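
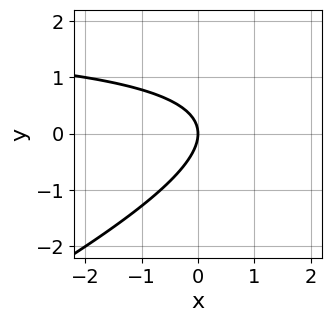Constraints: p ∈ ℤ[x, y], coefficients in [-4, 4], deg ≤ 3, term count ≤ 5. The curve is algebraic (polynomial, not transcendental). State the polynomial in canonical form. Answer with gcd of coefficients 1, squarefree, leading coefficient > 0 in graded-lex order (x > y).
x*y - 2*y^2 - 2*x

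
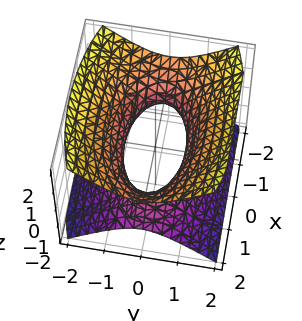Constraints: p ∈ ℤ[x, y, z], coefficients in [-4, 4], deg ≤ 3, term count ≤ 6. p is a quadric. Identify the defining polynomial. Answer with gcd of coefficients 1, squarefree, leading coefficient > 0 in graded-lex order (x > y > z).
x^2 + 3*y^2 - 3*z^2 - 2

First, degree: an hourglass — one-sheet hyperboloid; a quadric, so deg p = 2.
Next, symmetries: mirror symmetry x ↦ −x ⇒ only even powers of x; mirror symmetry z ↦ −z ⇒ only even powers of z; the y ↦ −y reflection is a symmetry, so y appears only in even powers.
Then, against the integer gridlines: it misses every integer gridline on the z-axis.
Finally, fitting integer coefficients to these (and the overall shape) gives p.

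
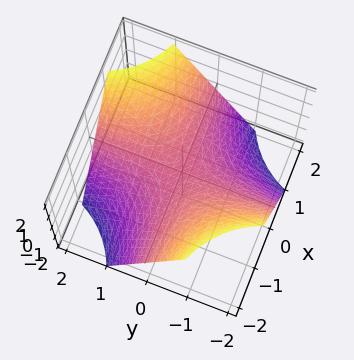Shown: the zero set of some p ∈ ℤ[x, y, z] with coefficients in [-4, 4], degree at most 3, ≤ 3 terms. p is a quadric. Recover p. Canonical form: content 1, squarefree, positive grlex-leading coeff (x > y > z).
x*y - z

First, degree: a hyperbolic paraboloid; a quadric, so deg p = 2.
Next, from the visible intercepts: it crosses the z-axis at the gridline z = 0; every point of the x-axis in the box is on the surface; every point of the y-axis in the box is on the surface.
Finally, the integer polynomial consistent with all of this is the stated p.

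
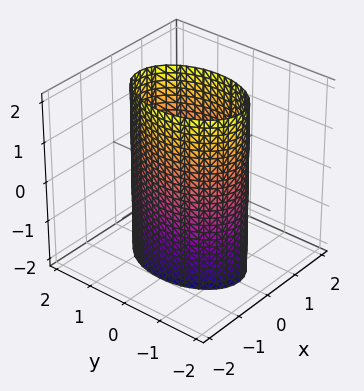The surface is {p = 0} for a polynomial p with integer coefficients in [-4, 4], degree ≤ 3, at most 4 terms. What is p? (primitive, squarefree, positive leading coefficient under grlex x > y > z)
1. deg p = 2. A cylinder; a quadric.
2. Symmetries: it's symmetric under x → −x, forcing even powers of x; the z ↦ −z reflection is a symmetry, so z appears only in even powers; mirror symmetry y ↦ −y ⇒ only even powers of y.
3. From the axis intercepts and sections: it misses every integer gridline on the z-axis; among the integer gridlines, it crosses the x-axis at x ∈ {-1, 1}.
4. Assembling these constraints gives the stated polynomial.

2*x^2 + y^2 - 2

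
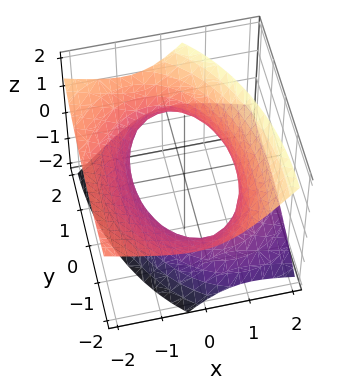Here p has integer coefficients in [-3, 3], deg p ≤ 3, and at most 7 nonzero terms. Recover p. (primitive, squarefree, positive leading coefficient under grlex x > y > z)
2*x^2 + 3*x*z + y^2 + 2*y*z - 3*z^2 - 3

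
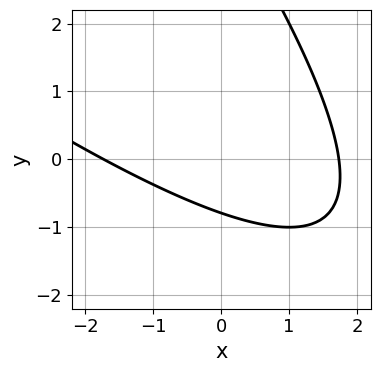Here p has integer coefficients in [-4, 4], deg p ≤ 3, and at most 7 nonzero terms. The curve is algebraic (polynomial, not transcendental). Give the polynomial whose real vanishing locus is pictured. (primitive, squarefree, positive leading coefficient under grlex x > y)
(a) deg p = 2.
(b) Matching integer coefficients to the picture gives p.

x^2 + 2*x*y + y^2 - 3*y - 3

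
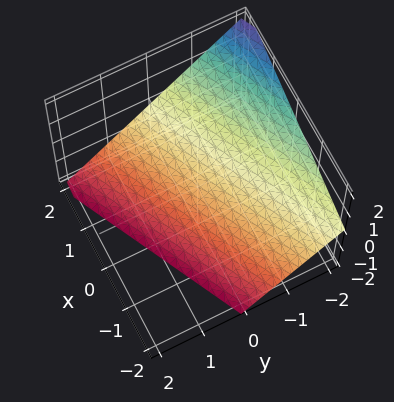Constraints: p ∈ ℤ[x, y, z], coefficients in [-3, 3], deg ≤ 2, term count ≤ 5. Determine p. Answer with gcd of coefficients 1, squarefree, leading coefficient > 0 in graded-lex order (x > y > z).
First, degree: the surface is flat (a plane), so deg p = 1.
Then, observable constraints: one y-axis crossing is at y = -1; one z-axis crossing is at z = -1; it crosses the x-axis at the gridline x = 2.
Finally, these observations pin down the coefficients.

x - 2*y - 2*z - 2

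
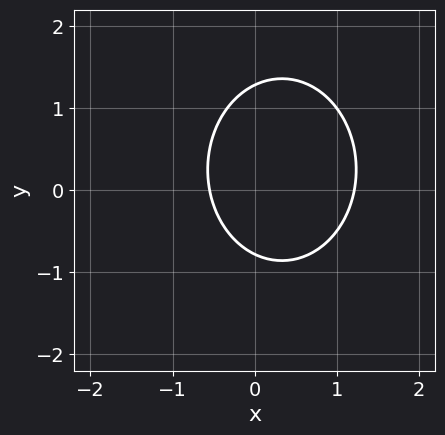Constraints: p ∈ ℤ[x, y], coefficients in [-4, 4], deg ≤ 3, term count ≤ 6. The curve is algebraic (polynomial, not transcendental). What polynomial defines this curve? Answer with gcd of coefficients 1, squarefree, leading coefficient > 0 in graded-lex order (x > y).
3*x^2 + 2*y^2 - 2*x - y - 2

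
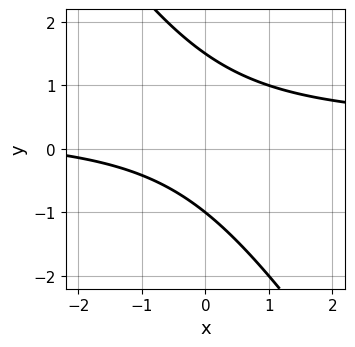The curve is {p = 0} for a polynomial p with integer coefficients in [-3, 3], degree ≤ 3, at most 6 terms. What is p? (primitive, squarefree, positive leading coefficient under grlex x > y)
3*x*y + 2*y^2 - x - y - 3

(a) The degree is 2 — a generic line meets the curve in up to 2 points.
(b) Reading off the gridlines: it meets the y-axis at y = -1 (among the integer gridlines); the curve avoids every integer x-axis point in the box.
(c) Putting this together gives p.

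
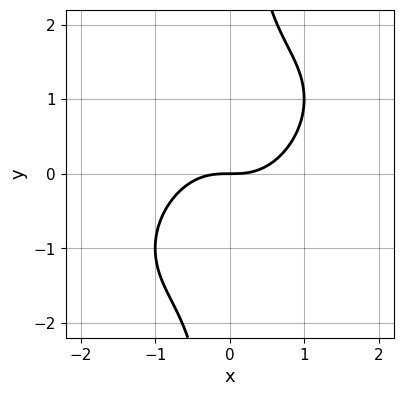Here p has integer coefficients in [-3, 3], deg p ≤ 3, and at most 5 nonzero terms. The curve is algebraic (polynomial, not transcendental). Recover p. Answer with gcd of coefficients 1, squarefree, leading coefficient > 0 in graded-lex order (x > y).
x^3 - x^2*y + x*y^2 - y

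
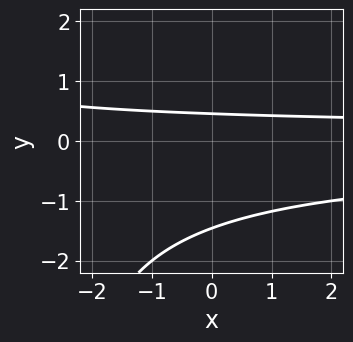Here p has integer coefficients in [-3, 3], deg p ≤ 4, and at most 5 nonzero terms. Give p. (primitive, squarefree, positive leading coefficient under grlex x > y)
1. The degree is 3 — a generic line meets the curve in up to 3 points.
2. From the axis intercepts and sections: no x-intercept at any integer in the box.
3. Assembling these constraints gives the stated polynomial.

x*y^2 + 3*y^2 + 3*y - 2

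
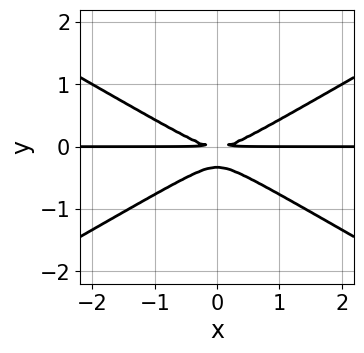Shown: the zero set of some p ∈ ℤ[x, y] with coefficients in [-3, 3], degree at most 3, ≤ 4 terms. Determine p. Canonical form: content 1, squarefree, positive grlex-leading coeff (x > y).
First, deg p = 3. A generic line meets the curve in up to 3 points.
Then, symmetries: mirror symmetry x ↦ −x ⇒ only even powers of x.
Then, observable constraints: every point of the x-axis in the box is on the curve.
Finally, these observations pin down the coefficients.

x^2*y - 3*y^3 - y^2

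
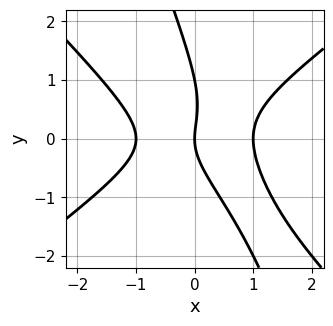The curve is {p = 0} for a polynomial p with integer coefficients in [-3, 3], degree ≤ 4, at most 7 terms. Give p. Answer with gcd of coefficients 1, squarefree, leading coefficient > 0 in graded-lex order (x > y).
1. Degree: a generic line meets the curve in up to 3 points, so deg p = 3.
2. Checking where it meets the axes: among the integer gridlines, it crosses the x-axis at x ∈ {-1, 0, 1}; the y-axis gridline crossings are at y ∈ {0, 1}.
3. Together with the visible shape, these determine p as stated.

2*x^3 - 3*x*y^2 - y^3 + y^2 - 2*x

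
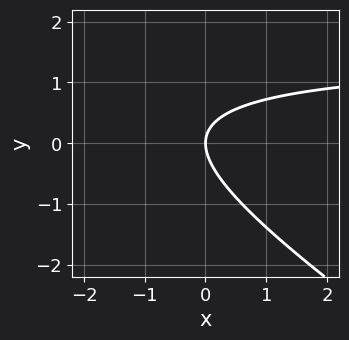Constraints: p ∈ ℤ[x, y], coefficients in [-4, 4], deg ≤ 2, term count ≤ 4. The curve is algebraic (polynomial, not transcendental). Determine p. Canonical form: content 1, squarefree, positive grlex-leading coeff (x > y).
2*x*y + 3*y^2 - 3*x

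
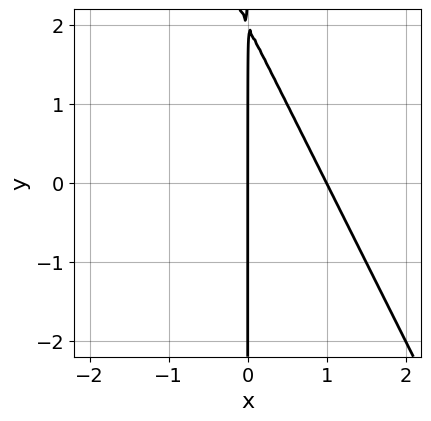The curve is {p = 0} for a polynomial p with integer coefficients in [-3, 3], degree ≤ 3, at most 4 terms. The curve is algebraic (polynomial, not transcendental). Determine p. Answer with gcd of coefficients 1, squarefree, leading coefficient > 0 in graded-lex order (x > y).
2*x^2 + x*y - 2*x

First, degree: no degree-1 curve has this shape, so deg p = 2.
Next, reading off the gridlines: the x-axis gridline crossings are at x ∈ {0, 1}; the visible y-axis segment lies entirely on the curve.
Finally, solving for integer coefficients yields p as stated.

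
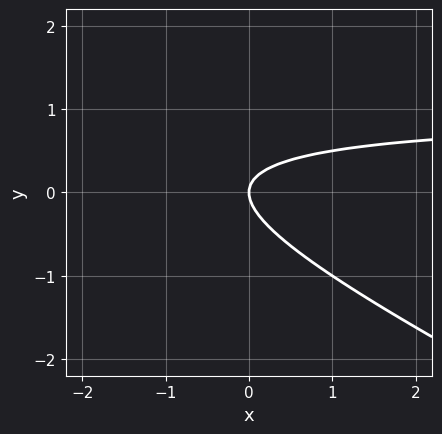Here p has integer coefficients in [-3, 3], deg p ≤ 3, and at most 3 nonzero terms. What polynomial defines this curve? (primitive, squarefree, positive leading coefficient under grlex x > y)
x*y + 2*y^2 - x

1. deg p = 2. No degree-1 curve has this shape.
2. Observable constraints: it crosses the x-axis at the gridline x = 0; one y-axis crossing is at y = 0.
3. Assembling these constraints gives the stated polynomial.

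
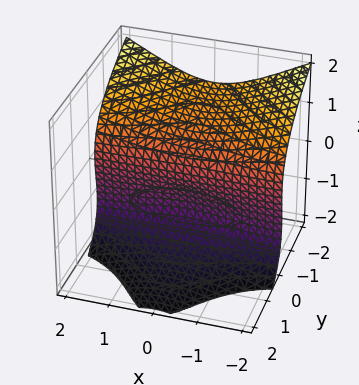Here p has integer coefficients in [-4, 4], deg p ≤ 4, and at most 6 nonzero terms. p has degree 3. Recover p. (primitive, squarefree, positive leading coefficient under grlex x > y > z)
1. Degree: no degree-2 surface has this shape, so deg p = 3.
2. From the axis intercepts and sections: it meets the z-axis at z = 0 (among the integer gridlines); it meets the y-axis at y = 0 (among the integer gridlines); every point of the x-axis in the box is on the surface.
3. Matching integer coefficients to the picture gives p.

2*x^2*y + 2*z^3 + 3*z^2 + 3*y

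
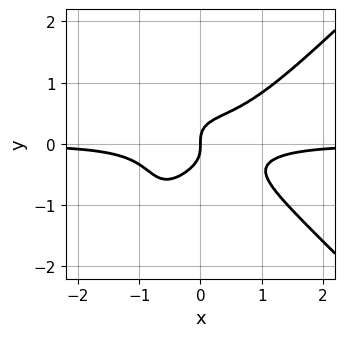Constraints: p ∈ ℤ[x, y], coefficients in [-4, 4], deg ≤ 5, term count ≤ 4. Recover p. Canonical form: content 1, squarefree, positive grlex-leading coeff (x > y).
3*x^3*y - 3*x*y^3 - 3*y^3 + x

1. deg p = 4.
2. Observable constraints: it crosses the x-axis at the gridline x = 0; one y-axis crossing is at y = 0.
3. Together with the visible shape, these determine p as stated.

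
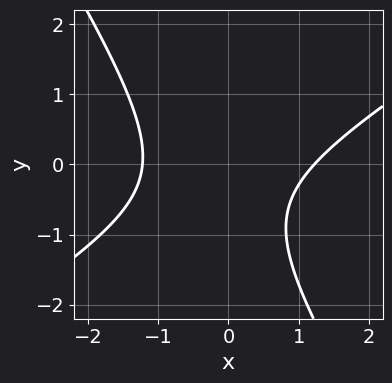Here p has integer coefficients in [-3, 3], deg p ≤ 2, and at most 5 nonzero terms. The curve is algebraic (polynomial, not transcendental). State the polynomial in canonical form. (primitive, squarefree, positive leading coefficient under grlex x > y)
2*x^2 - 2*x*y - 2*y^2 - 2*y - 3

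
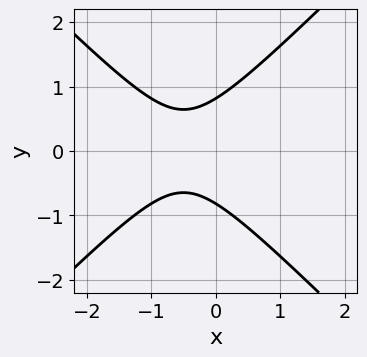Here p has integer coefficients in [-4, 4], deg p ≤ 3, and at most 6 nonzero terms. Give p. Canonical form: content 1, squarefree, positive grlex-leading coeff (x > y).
3*x^2 - 3*y^2 + 3*x + 2

(a) deg p = 2. The shape is more complex than any degree-1 curve.
(b) Symmetries: mirror symmetry y ↦ −y ⇒ only even powers of y.
(c) Checking where it meets the axes: no x-intercept at any integer in the box.
(d) These observations pin down the coefficients.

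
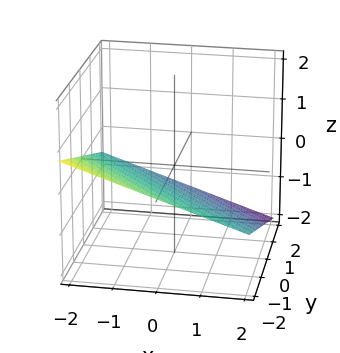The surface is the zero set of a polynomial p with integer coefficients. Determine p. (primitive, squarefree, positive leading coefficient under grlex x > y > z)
1. deg p = 1. Every cross-section is a straight line — this is a plane.
2. Checking where it meets the axes: it crosses the y-axis at the gridline y = -2; it crosses the x-axis at the gridline x = -2.
3. Fitting integer coefficients to these (and the overall shape) gives p.

x + y + 3*z + 2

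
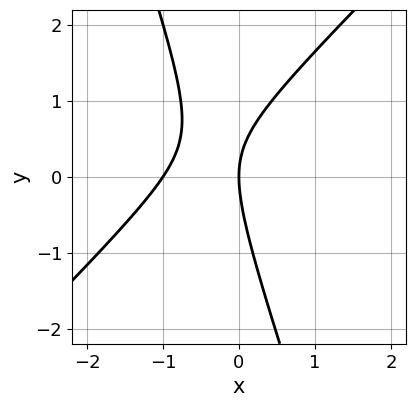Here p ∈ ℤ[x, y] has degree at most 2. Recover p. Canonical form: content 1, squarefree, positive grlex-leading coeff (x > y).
3*x^2 - 2*x*y - y^2 + 3*x

(a) The degree is 2 — a generic line meets the curve in up to 2 points.
(b) Observable constraints: the x-axis gridline crossings are at x ∈ {-1, 0}; one y-axis crossing is at y = 0.
(c) Matching integer coefficients to the picture gives p.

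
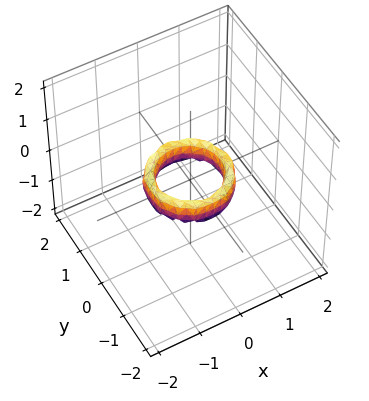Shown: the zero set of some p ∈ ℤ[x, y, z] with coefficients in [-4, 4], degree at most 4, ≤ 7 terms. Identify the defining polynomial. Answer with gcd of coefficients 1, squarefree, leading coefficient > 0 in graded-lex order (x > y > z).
2*x^4 + 4*x^2*y^2 + 2*y^4 - 3*x^2 - 3*y^2 + z^2 + 1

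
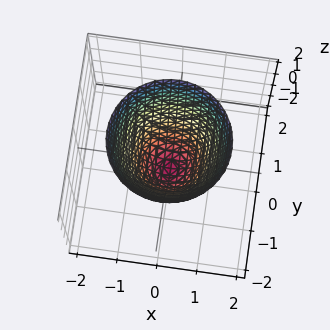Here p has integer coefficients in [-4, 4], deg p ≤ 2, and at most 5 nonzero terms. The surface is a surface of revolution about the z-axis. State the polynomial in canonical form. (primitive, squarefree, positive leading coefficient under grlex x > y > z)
3*x^2 + 3*y^2 - 2*z - 2

First, degree: a generic line meets the surface in up to 2 points, so deg p = 2.
Next, by symmetry, the surface is invariant under rotation about z: p = q(x² + y², z).
Next, from the axis intercepts and sections: a circular section at z = 1 has radius between 1 and 2; it crosses the z-axis at the gridline z = -1.
Finally, solving for integer coefficients yields p as stated.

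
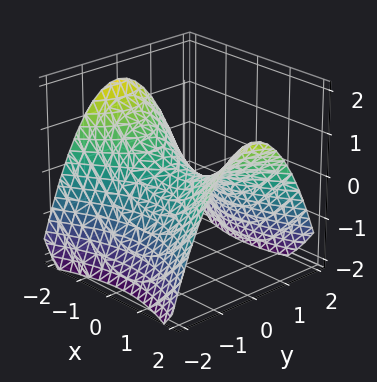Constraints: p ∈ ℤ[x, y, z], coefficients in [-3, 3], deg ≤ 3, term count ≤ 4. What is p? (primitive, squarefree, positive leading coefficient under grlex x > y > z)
x^2 - 2*y^2 - 3*z

(a) deg p = 2. A saddle surface; a quadric.
(b) Symmetries: it's symmetric under y → −y, forcing even powers of y; the x ↦ −x reflection is a symmetry, so x appears only in even powers.
(c) Reading off the gridlines: it crosses the z-axis at the gridline z = 0; it crosses the y-axis at the gridline y = 0; it meets the x-axis at x = 0 (among the integer gridlines).
(d) The integer polynomial consistent with all of this is the stated p.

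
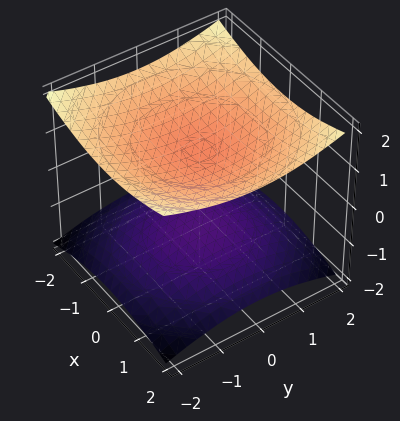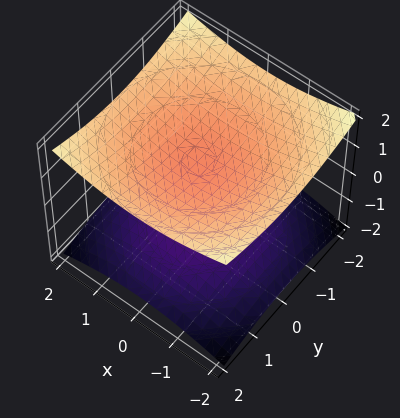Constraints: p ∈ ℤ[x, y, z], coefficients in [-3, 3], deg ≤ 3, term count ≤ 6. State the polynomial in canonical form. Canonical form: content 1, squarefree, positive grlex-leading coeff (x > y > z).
1. The picture has 2 separate pieces. Treating them together as one polynomial.
2. deg p = 2. Two sheets facing apart; a quadric.
3. Symmetries: every cross-section ⟂ z is a circle, so x, y appear only via x² + y²; mirror symmetry z ↦ −z ⇒ only even powers of z.
4. Checking where it meets the axes: it misses every integer gridline on the x-axis; it misses every integer gridline on the y-axis; the z-axis gridline crossings are at z ∈ {-1, 1}.
5. Fitting integer coefficients to these (and the overall shape) gives p.

x^2 + y^2 - 3*z^2 + 3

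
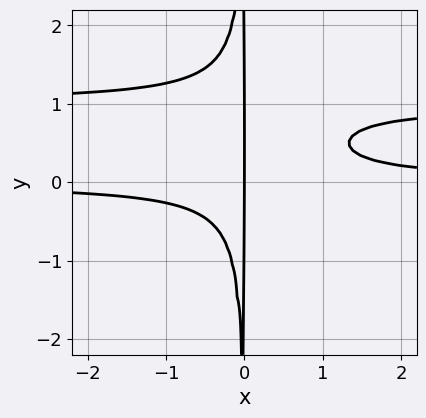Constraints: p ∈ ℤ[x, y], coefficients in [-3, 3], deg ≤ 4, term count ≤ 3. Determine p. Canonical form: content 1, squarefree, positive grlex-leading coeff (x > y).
(a) deg p = 4. A generic line meets the curve in up to 4 points.
(b) From the axis intercepts and sections: it crosses the x-axis at the gridline x = 0; every point of the y-axis in the box is on the curve.
(c) Together with the visible shape, these determine p as stated.

3*x^2*y^2 - 3*x^2*y + x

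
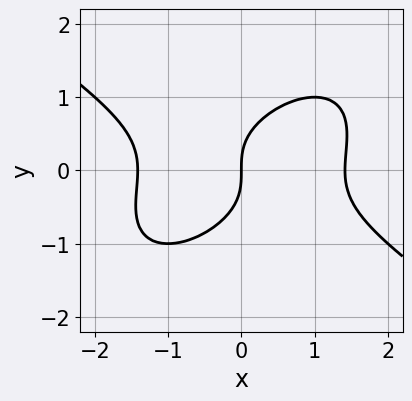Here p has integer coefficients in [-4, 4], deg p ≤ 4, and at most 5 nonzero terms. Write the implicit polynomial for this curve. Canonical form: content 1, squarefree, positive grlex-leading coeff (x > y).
1. Degree: no degree-2 curve has this shape, so deg p = 3.
2. From the axis intercepts and sections: it meets the y-axis at y = 0 (among the integer gridlines); it crosses the x-axis at the gridline x = 0.
3. These observations pin down the coefficients.

x^3 - x*y^2 + 2*y^3 - 2*x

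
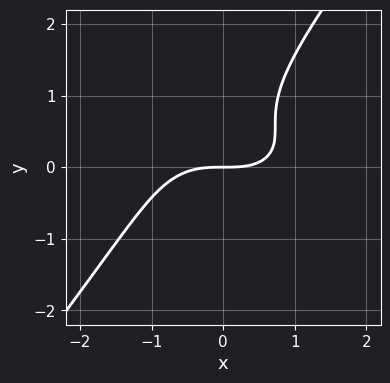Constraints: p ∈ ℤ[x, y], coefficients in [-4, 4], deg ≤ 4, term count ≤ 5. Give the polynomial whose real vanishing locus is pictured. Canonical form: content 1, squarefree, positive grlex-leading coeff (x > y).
Degree: no degree-2 curve has this shape, so deg p = 3.
Against the integer gridlines: it crosses the x-axis at the gridline x = 0; one y-axis crossing is at y = 0.
Solving for integer coefficients yields p as stated.

x^3 + 2*x*y^2 - 2*y^3 + 2*y^2 - 2*y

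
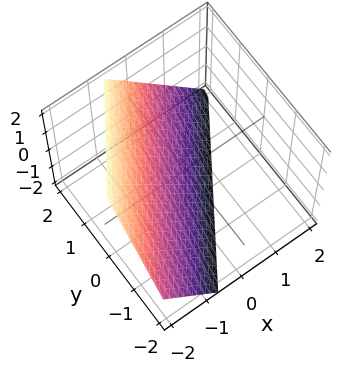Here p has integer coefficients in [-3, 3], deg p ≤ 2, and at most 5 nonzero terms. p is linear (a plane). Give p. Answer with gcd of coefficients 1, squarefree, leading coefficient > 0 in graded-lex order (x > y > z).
First, deg p = 1. Every cross-section is a straight line — this is a plane.
Then, against the integer gridlines: one y-axis crossing is at y = 1; one z-axis crossing is at z = -1.
Finally, together with the visible shape, these determine p as stated.

3*x - 2*y + 2*z + 2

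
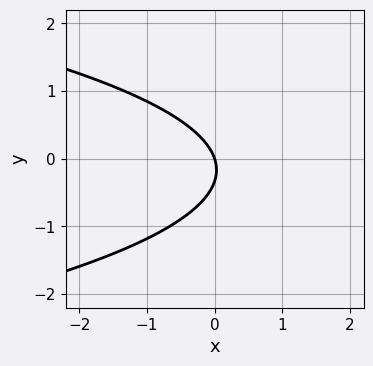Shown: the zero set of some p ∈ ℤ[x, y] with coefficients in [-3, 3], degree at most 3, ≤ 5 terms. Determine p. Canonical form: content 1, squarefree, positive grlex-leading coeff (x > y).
3*y^2 + 3*x + y

1. The degree is 2 — no degree-1 curve has this shape.
2. Reading off the gridlines: it crosses the y-axis at the gridline y = 0; it meets the x-axis at x = 0 (among the integer gridlines).
3. Putting this together gives p.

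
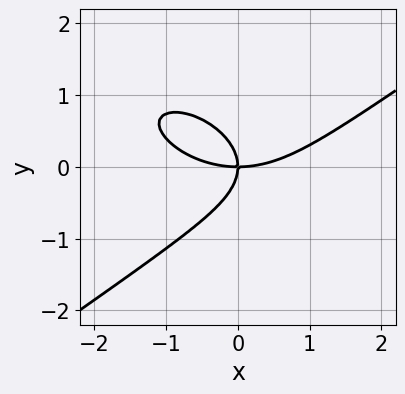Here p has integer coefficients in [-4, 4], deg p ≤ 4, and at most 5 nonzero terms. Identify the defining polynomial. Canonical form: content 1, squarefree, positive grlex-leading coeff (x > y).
Degree: no degree-2 curve has this shape, so deg p = 3.
Checking where it meets the axes: one y-axis crossing is at y = 0; it meets the x-axis at x = 0 (among the integer gridlines).
Together with the visible shape, these determine p as stated.

x^3 - 3*y^3 - 3*x*y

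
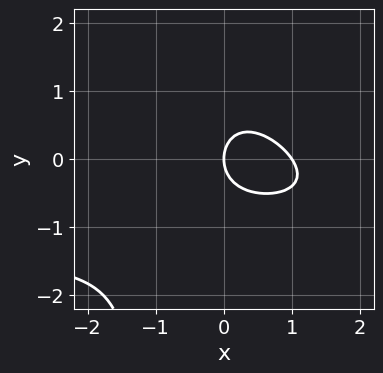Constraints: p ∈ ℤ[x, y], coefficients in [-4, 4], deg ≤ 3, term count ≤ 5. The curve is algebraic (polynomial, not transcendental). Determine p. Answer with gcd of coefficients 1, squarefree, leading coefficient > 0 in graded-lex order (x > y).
The degree is 3 — no degree-2 curve has this shape.
From the axis intercepts and sections: among the integer gridlines, it crosses the x-axis at x ∈ {0, 1}; it crosses the y-axis at the gridline y = 0.
Together with the visible shape, these determine p as stated.

2*x^2*y + 2*x*y^2 + 3*x^2 + 3*y^2 - 3*x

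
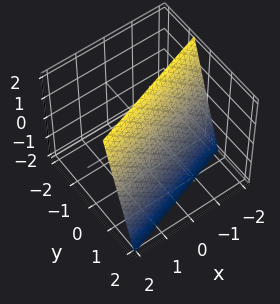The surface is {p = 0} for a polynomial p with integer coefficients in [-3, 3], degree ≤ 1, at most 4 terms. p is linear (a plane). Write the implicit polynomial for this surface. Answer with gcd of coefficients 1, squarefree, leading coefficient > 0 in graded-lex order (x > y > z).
x - 3*y - z + 2

1. The degree is 1 — the surface is flat (a plane).
2. Against the integer gridlines: it crosses the x-axis at the gridline x = -2; it crosses the z-axis at the gridline z = 2.
3. Together with the visible shape, these determine p as stated.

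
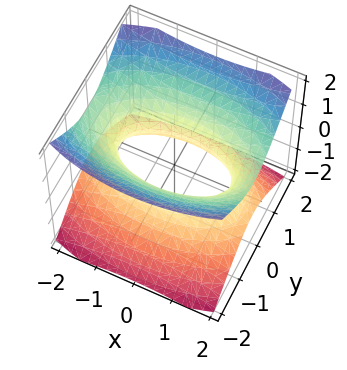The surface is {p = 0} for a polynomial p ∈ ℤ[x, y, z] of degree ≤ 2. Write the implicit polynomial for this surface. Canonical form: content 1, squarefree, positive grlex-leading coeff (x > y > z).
Degree: one connected sheet with a waist; a quadric, so deg p = 2.
Symmetries: it's symmetric under x → −x, forcing even powers of x; mirror symmetry y ↦ −y ⇒ only even powers of y; mirror symmetry z ↦ −z ⇒ only even powers of z.
Against the integer gridlines: no z-intercept at any integer in the box.
Fitting integer coefficients to these (and the overall shape) gives p.

x^2 + 3*y^2 - 3*z^2 - 2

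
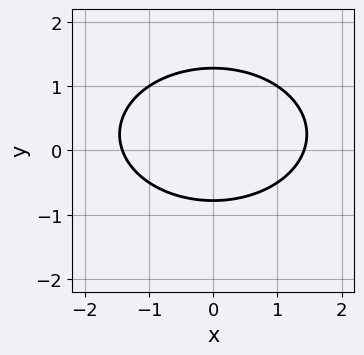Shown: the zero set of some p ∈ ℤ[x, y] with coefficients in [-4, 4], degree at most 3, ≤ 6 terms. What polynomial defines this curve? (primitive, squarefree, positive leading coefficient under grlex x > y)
x^2 + 2*y^2 - y - 2

The degree is 2 — the shape is more complex than any degree-1 curve.
Symmetries: the x ↦ −x reflection is a symmetry, so x appears only in even powers.
Together with the visible shape, these determine p as stated.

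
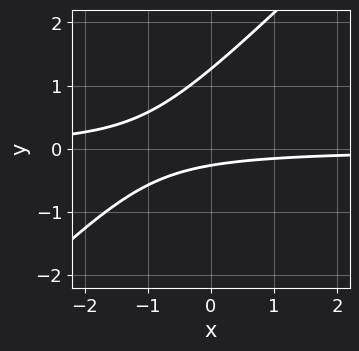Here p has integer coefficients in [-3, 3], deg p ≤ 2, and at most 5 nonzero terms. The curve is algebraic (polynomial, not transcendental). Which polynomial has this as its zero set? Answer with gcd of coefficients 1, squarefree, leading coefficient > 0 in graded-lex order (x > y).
3*x*y - 3*y^2 + 3*y + 1

(a) deg p = 2. The shape is more complex than any degree-1 curve.
(b) From the axis intercepts and sections: the curve avoids every integer x-axis point in the box.
(c) Assembling these constraints gives the stated polynomial.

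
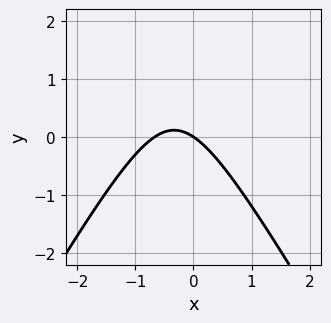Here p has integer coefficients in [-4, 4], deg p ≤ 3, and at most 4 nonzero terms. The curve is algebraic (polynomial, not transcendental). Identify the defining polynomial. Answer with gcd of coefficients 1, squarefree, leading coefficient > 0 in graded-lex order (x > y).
3*x^2 - y^2 + 2*x + 3*y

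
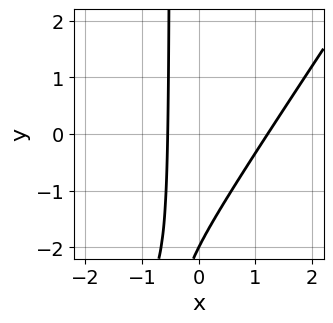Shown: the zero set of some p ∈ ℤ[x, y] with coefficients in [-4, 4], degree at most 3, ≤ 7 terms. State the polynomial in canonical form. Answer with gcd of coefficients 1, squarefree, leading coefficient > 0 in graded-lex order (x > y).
3*x^2 - 2*x*y - 2*x - y - 2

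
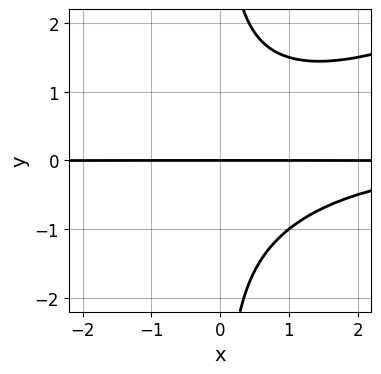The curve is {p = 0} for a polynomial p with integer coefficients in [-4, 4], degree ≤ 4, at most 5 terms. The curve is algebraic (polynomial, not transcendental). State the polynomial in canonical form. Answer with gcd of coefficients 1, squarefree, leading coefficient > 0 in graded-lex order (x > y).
The degree is 4 — no degree-3 curve has this shape.
Against the integer gridlines: every point of the x-axis in the box is on the curve; it crosses the y-axis at the gridline y = 0.
Together with the visible shape, these determine p as stated.

x^2*y^2 - 2*x*y^3 + 3*y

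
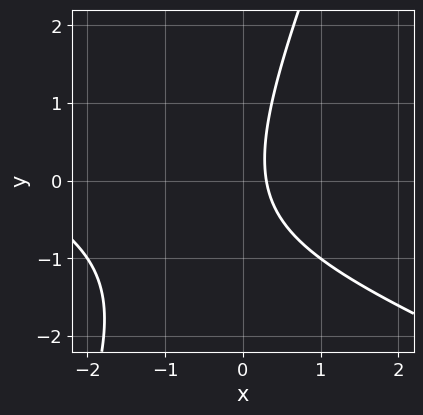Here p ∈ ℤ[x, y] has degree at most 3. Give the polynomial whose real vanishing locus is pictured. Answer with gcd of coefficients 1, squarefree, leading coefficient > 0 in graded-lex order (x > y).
x^2 + 2*x*y - y^2 + 3*x - 1

First, degree: no degree-1 curve has this shape, so deg p = 2.
Then, reading off the gridlines: it misses every integer gridline on the y-axis.
Finally, the integer polynomial consistent with all of this is the stated p.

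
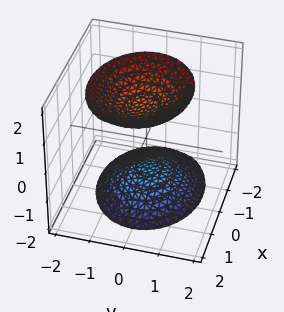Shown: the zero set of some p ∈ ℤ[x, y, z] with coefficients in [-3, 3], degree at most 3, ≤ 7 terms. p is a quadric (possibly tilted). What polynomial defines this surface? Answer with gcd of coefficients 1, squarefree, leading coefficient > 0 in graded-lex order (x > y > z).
The picture has 2 separate pieces.
deg p = 2.
Against the integer gridlines: it misses every integer gridline on the x-axis; no y-intercept at any integer in the box.
Solving for integer coefficients yields p as stated.

2*x^2 - x*z + 3*y^2 - 2*z^2 + 3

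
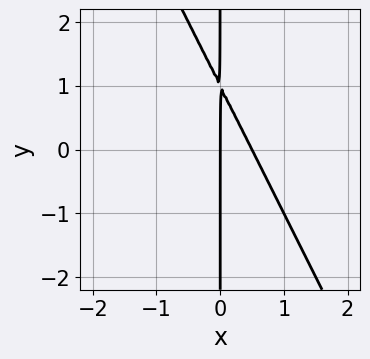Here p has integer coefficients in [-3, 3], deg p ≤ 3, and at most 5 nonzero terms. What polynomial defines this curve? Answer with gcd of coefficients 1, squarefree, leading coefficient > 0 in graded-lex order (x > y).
1. deg p = 2. No degree-1 curve has this shape.
2. Checking where it meets the axes: one x-axis crossing is at x = 0; every point of the y-axis in the box is on the curve.
3. Together with the visible shape, these determine p as stated.

2*x^2 + x*y - x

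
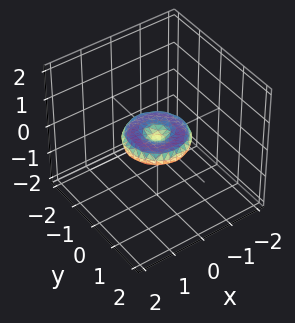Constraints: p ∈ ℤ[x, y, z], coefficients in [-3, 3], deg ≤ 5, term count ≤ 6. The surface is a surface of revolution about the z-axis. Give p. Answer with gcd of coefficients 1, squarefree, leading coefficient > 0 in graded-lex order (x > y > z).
First, deg p = 4. A generic line meets the surface in up to 4 points.
Next, symmetries: rotational symmetry about the z-axis ⇒ p depends on x, y only through x² + y².
Next, from the axis intercepts and sections: among the integer gridlines, it crosses the y-axis at y ∈ {-1, 0, 1}; a circular section at z = 0 has radius exactly 1; the x-axis gridline crossings are at x ∈ {-1, 0, 1}; one z-axis crossing is at z = 0.
Finally, matching integer coefficients to the picture gives p.

x^4 + 2*x^2*y^2 + y^4 - x^2 - y^2 + 3*z^2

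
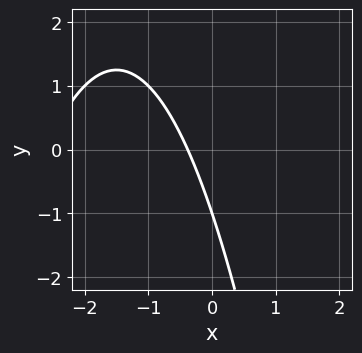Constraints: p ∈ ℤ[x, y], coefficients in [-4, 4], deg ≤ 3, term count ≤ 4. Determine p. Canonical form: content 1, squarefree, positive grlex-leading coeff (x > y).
x^2 + 3*x + y + 1

deg p = 2. No degree-1 curve has this shape.
From the axis intercepts and sections: it meets the y-axis at y = -1 (among the integer gridlines).
Putting this together gives p.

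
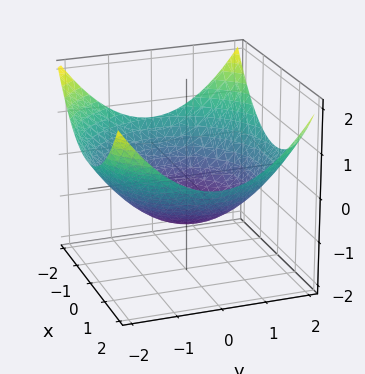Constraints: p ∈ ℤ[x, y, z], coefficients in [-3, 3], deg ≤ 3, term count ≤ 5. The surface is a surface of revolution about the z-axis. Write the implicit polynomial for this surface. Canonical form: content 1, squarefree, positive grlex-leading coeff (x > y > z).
1. Degree: a generic line meets the surface in up to 2 points, so deg p = 2.
2. Symmetries: the z-axis is an axis of rotation, so x and y enter only as x² + y².
3. Observable constraints: a circular section at z = 0 has radius between 1 and 2; one z-axis crossing is at z = -1.
4. Fitting integer coefficients to these (and the overall shape) gives p.

x^2 + y^2 - 3*z - 3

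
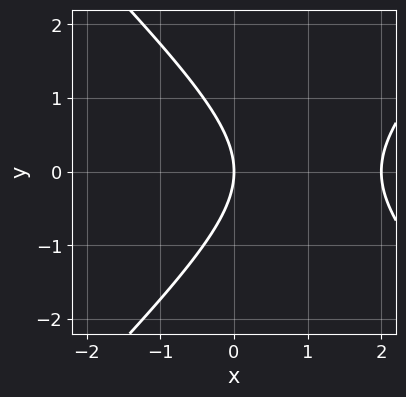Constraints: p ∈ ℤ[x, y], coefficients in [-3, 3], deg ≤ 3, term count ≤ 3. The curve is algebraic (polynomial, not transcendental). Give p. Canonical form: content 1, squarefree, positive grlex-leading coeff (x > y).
First, the degree is 2 — no degree-1 curve has this shape.
Next, symmetries: it's symmetric under y → −y, forcing even powers of y.
Then, reading off the gridlines: the x-axis gridline crossings are at x ∈ {0, 2}; it meets the y-axis at y = 0 (among the integer gridlines).
Finally, matching integer coefficients to the picture gives p.

x^2 - y^2 - 2*x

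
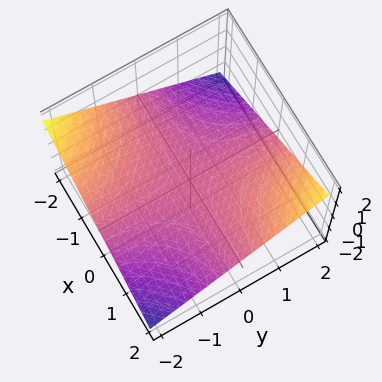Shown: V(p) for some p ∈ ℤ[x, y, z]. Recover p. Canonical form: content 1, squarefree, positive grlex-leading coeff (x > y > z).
The degree is 2 — a saddle surface; a quadric.
From the visible intercepts: one z-axis crossing is at z = 0; every point of the y-axis in the box is on the surface; every point of the x-axis in the box is on the surface.
Fitting integer coefficients to these (and the overall shape) gives p.

x*y - 3*z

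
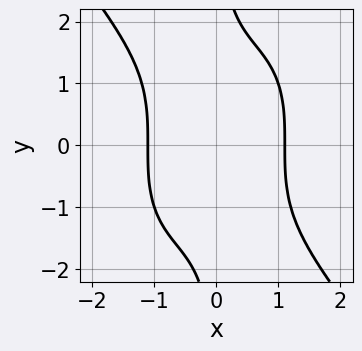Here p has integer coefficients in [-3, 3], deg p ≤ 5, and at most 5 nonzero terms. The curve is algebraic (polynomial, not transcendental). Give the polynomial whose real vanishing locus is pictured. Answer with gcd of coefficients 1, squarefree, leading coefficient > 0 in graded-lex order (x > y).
2*x^4 + x*y^3 - 3

First, the degree is 4 — no degree-3 curve has this shape.
Next, from the axis intercepts and sections: no y-intercept at any integer in the box.
Finally, fitting integer coefficients to these (and the overall shape) gives p.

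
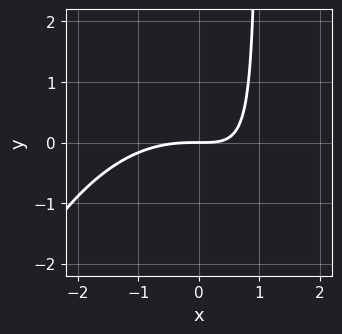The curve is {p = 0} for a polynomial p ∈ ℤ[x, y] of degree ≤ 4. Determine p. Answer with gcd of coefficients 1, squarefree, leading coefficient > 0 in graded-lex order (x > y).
x^3 + 3*x*y - 3*y

(a) Degree: no degree-2 curve has this shape, so deg p = 3.
(b) Checking where it meets the axes: it crosses the x-axis at the gridline x = 0; it meets the y-axis at y = 0 (among the integer gridlines).
(c) These observations pin down the coefficients.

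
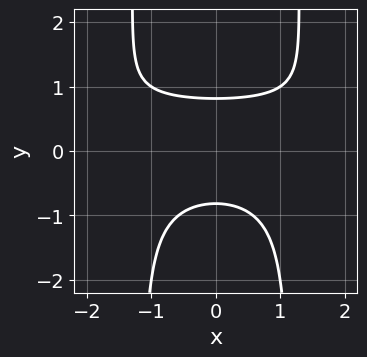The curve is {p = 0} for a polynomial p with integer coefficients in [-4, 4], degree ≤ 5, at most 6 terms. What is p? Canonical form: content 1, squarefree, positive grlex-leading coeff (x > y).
2*x^2*y^2 - x^2*y - 3*y^2 + 2

1. The degree is 4 — no degree-3 curve has this shape.
2. Symmetries: mirror symmetry x ↦ −x ⇒ only even powers of x.
3. Checking where it meets the axes: no x-intercept at any integer in the box.
4. The integer polynomial consistent with all of this is the stated p.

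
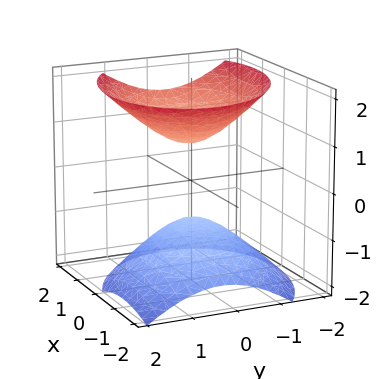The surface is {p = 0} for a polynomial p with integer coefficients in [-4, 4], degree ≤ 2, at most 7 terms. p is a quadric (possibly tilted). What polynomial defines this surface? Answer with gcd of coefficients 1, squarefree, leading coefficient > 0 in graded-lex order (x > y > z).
2*x^2 + x*y - x*z + 3*y^2 - 3*z^2 + 2

First, I count 2 distinct pieces.
Next, degree: the shape is more complex than any degree-1 surface, so deg p = 2.
Then, from the visible intercepts: no x-intercept at any integer in the box; the surface avoids every integer y-axis point in the box.
Finally, together with the visible shape, these determine p as stated.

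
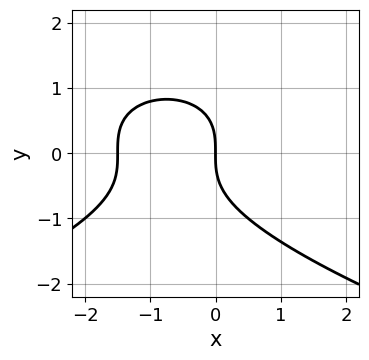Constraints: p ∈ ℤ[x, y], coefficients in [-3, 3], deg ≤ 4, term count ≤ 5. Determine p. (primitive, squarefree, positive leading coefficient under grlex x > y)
2*y^3 + 2*x^2 + 3*x

The degree is 3 — the shape is more complex than any degree-2 curve.
Reading off the gridlines: it meets the x-axis at x = 0 (among the integer gridlines); it crosses the y-axis at the gridline y = 0.
Matching integer coefficients to the picture gives p.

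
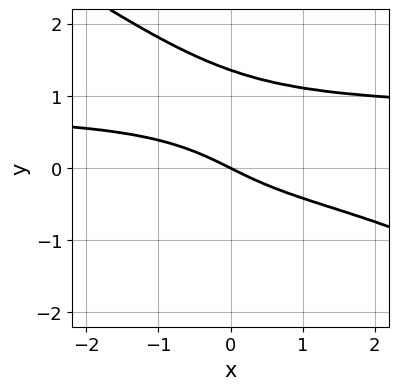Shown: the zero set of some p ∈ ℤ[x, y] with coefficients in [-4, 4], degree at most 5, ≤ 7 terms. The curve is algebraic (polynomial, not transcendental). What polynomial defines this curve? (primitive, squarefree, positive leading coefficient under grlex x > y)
2*x*y^3 + 3*y^4 - 3*y^3 - x - 2*y

First, the degree is 4 — a generic line meets the curve in up to 4 points.
Then, observable constraints: it meets the y-axis at y = 0 (among the integer gridlines); it meets the x-axis at x = 0 (among the integer gridlines).
Finally, matching integer coefficients to the picture gives p.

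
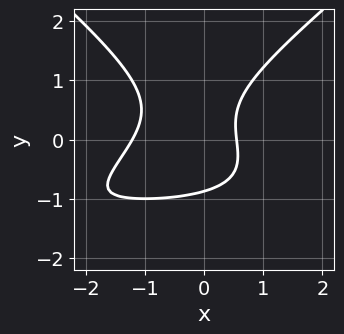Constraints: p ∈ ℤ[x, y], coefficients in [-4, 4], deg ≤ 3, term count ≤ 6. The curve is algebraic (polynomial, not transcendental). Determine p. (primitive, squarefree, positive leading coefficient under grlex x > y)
2*x^2*y - 3*y^3 + 3*x^2 + 2*x - 2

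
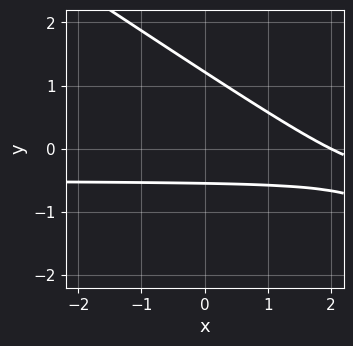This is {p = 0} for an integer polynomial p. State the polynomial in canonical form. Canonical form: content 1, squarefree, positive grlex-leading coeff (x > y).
2*x*y + 3*y^2 + x - 2*y - 2

First, deg p = 2. No degree-1 curve has this shape.
Next, against the integer gridlines: it meets the x-axis at x = 2 (among the integer gridlines).
Finally, fitting integer coefficients to these (and the overall shape) gives p.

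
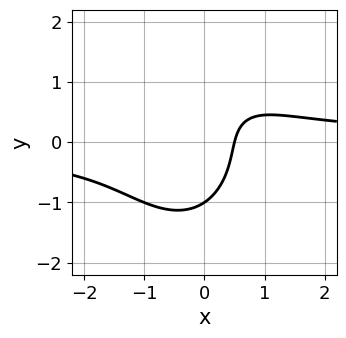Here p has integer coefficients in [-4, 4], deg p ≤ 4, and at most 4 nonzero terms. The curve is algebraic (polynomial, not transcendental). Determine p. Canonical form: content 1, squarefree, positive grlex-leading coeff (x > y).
First, the degree is 3 — a generic line meets the curve in up to 3 points.
Then, from the axis intercepts and sections: it meets the y-axis at y = -1 (among the integer gridlines).
Finally, together with the visible shape, these determine p as stated.

2*x^2*y + y^3 - 2*x + 1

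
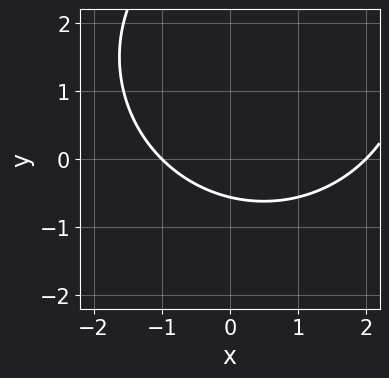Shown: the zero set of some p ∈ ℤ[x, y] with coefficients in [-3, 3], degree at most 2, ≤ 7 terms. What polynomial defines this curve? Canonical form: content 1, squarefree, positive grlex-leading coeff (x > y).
The degree is 2 — the shape is more complex than any degree-1 curve.
Checking where it meets the axes: among the integer gridlines, it crosses the x-axis at x ∈ {-1, 2}.
Matching integer coefficients to the picture gives p.

x^2 + y^2 - x - 3*y - 2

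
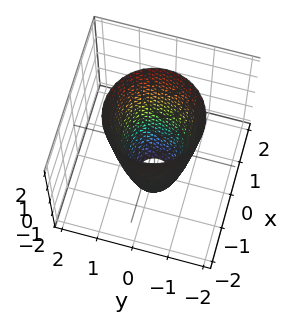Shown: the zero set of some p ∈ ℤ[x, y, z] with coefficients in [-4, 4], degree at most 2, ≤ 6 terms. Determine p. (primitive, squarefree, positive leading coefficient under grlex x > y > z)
First, degree: the shape is more complex than any degree-1 surface, so deg p = 2.
Next, symmetries: rotational symmetry about the z-axis ⇒ p depends on x, y only through x² + y².
Then, reading off the gridlines: it misses every integer gridline on the z-axis; a circular section at z = -2 has radius between 0 and 1; among the integer gridlines, it crosses the y-axis at y ∈ {-1, 1}; among the integer gridlines, it crosses the x-axis at x ∈ {-1, 1}.
Finally, matching integer coefficients to the picture gives p.

3*x^2 + 3*y^2 - z - 3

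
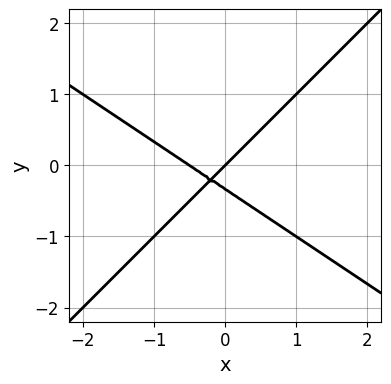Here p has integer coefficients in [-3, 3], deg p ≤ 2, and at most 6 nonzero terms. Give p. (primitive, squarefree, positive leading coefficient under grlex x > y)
2*x^2 + x*y - 3*y^2 + x - y

1. Degree: a generic line meets the curve in up to 2 points, so deg p = 2.
2. Reading off the gridlines: it meets the y-axis at y = 0 (among the integer gridlines); it meets the x-axis at x = 0 (among the integer gridlines).
3. Putting this together gives p.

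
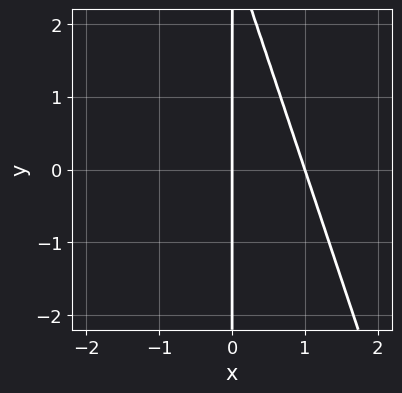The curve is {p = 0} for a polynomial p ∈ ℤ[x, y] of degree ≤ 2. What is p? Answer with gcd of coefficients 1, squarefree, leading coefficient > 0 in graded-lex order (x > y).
(a) deg p = 2.
(b) Checking where it meets the axes: among the integer gridlines, it crosses the x-axis at x ∈ {0, 1}; the visible y-axis segment lies entirely on the curve.
(c) Matching integer coefficients to the picture gives p.

3*x^2 + x*y - 3*x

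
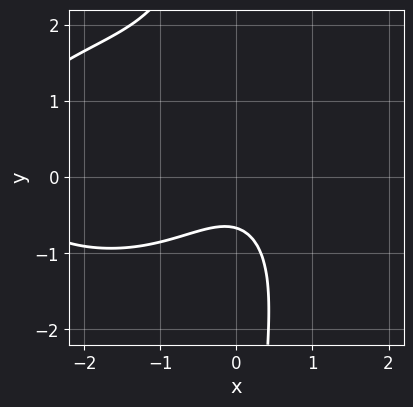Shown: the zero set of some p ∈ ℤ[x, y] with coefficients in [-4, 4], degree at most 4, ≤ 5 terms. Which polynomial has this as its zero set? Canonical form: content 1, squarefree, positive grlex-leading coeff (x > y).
x^3 + 2*x*y^2 + 3*x^2 + 3*y + 2

First, deg p = 3. A generic line meets the curve in up to 3 points.
Next, against the integer gridlines: it misses every integer gridline on the x-axis.
Finally, putting this together gives p.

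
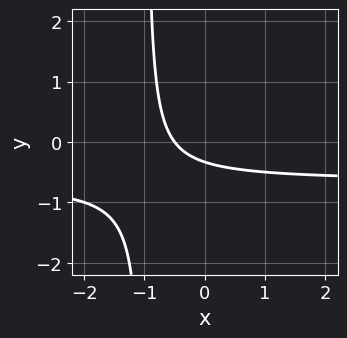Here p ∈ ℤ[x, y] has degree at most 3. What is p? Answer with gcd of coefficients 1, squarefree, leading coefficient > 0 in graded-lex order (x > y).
(a) The degree is 2 — the shape is more complex than any degree-1 curve.
(b) The integer polynomial consistent with all of this is the stated p.

3*x*y + 2*x + 3*y + 1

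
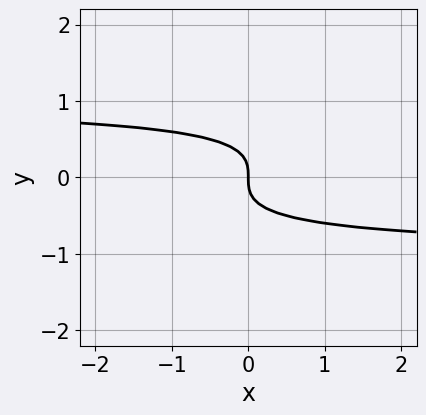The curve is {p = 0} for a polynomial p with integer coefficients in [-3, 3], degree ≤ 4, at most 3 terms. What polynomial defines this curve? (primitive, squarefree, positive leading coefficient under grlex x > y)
First, the degree is 3 — no degree-2 curve has this shape.
Next, observable constraints: it crosses the x-axis at the gridline x = 0; one y-axis crossing is at y = 0.
Finally, putting this together gives p.

x*y^2 - 3*y^3 - x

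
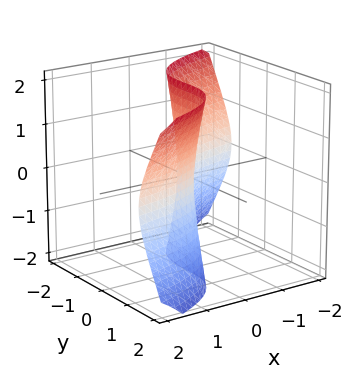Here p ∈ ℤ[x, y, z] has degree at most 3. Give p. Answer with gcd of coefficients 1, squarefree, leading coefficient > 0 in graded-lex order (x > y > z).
First, the degree is 3 — no degree-2 surface has this shape.
Next, from the visible intercepts: it meets the y-axis at y = 0 (among the integer gridlines); every point of the z-axis in the box is on the surface; one x-axis crossing is at x = 0.
Finally, matching integer coefficients to the picture gives p.

x*z^2 - y^3 + x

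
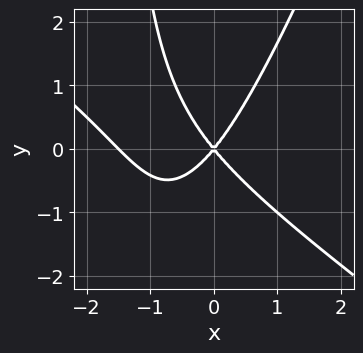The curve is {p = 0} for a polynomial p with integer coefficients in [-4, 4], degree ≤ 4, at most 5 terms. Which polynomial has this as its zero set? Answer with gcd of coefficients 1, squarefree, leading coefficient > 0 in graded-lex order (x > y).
2*x^3 + 2*x^2*y - x*y^2 + 3*x^2 - 2*y^2

Degree: a generic line meets the curve in up to 3 points, so deg p = 3.
From the visible intercepts: one x-axis crossing is at x = 0; it meets the y-axis at y = 0 (among the integer gridlines).
Putting this together gives p.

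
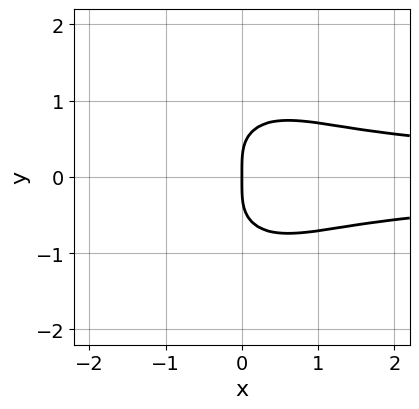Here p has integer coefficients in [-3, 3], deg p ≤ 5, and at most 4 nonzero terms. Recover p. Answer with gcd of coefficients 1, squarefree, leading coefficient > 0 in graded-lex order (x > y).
3*x^2*y^2 + 2*y^4 - 2*x

1. The degree is 4 — the shape is more complex than any degree-3 curve.
2. Symmetries: mirror symmetry y ↦ −y ⇒ only even powers of y.
3. Observable constraints: it meets the y-axis at y = 0 (among the integer gridlines); one x-axis crossing is at x = 0.
4. Fitting integer coefficients to these (and the overall shape) gives p.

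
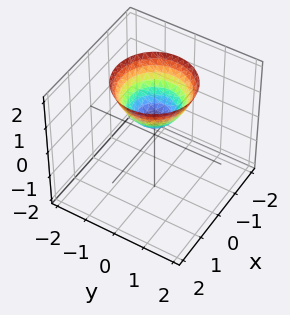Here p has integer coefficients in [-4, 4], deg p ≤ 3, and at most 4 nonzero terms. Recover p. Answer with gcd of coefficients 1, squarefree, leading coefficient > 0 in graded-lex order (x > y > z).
1. The degree is 2 — a generic line meets the surface in up to 2 points.
2. Symmetries: the z-axis is an axis of rotation, so x and y enter only as x² + y².
3. Observable constraints: the surface avoids every integer y-axis point in the box; it misses every integer gridline on the x-axis.
4. Matching integer coefficients to the picture gives p.

2*x^2 + 2*y^2 - 2*z + 1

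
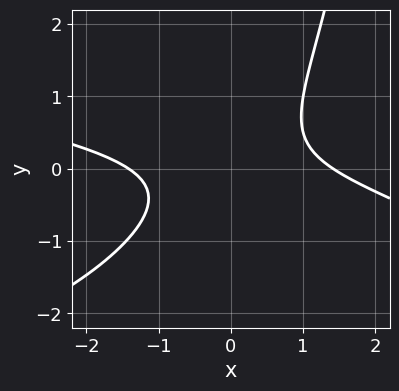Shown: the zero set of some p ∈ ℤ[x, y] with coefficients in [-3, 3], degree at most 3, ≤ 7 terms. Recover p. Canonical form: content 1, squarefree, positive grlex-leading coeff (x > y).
1. deg p = 3. No degree-2 curve has this shape.
2. Reading off the gridlines: no y-intercept at any integer in the box.
3. Matching integer coefficients to the picture gives p.

x*y^2 + x^2 + 3*x*y - 3*y^2 - 2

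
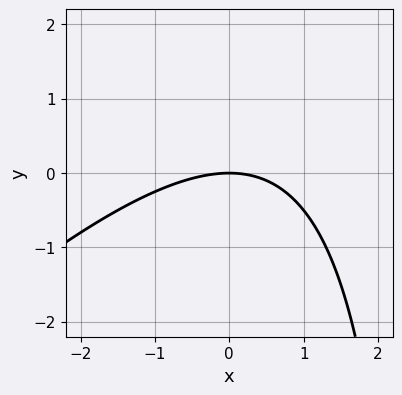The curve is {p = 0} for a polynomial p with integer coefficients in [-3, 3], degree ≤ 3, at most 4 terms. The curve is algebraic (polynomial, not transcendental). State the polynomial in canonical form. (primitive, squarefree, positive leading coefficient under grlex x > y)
1. deg p = 2.
2. Reading off the gridlines: one y-axis crossing is at y = 0; one x-axis crossing is at x = 0.
3. Putting this together gives p.

x^2 - x*y + 3*y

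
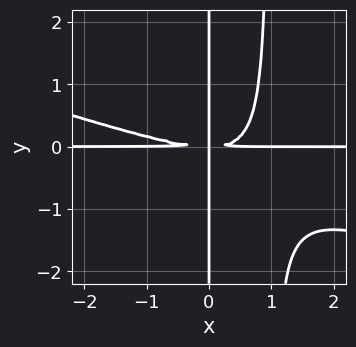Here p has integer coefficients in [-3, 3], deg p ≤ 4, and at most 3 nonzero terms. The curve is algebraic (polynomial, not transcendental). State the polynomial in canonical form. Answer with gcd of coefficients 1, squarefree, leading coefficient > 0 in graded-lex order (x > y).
x^3*y + 3*x^2*y^2 - 3*x*y^2

(a) deg p = 4. A generic line meets the curve in up to 4 points.
(b) Against the integer gridlines: every point of the x-axis in the box is on the curve; every point of the y-axis in the box is on the curve.
(c) Putting this together gives p.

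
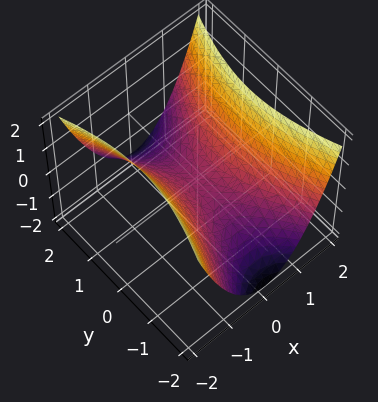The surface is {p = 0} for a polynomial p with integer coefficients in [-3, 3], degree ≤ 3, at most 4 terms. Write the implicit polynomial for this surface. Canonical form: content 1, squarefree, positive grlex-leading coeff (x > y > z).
1. Degree: a saddle surface; a quadric, so deg p = 2.
2. Symmetries: it's symmetric under y → −y, forcing even powers of y; it's symmetric under x → −x, forcing even powers of x.
3. Against the integer gridlines: it crosses the z-axis at the gridline z = 0; it crosses the y-axis at the gridline y = 0; it crosses the x-axis at the gridline x = 0.
4. Assembling these constraints gives the stated polynomial.

3*x^2 - y^2 - 3*z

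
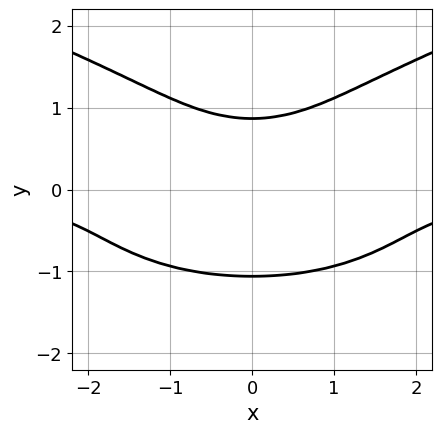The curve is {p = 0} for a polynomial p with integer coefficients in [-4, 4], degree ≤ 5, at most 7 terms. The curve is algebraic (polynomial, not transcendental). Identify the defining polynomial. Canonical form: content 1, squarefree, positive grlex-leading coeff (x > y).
3*y^4 - 2*x^2*y - 2*y^3 + 3*y - 3

1. The degree is 4 — no degree-3 curve has this shape.
2. Symmetries: it's symmetric under x → −x, forcing even powers of x.
3. Against the integer gridlines: it misses every integer gridline on the x-axis.
4. Fitting integer coefficients to these (and the overall shape) gives p.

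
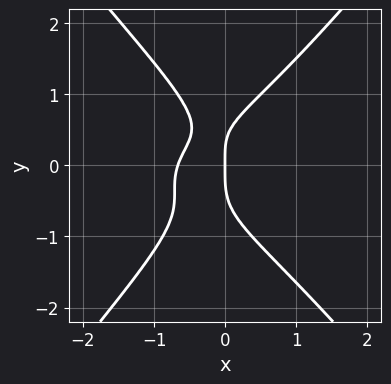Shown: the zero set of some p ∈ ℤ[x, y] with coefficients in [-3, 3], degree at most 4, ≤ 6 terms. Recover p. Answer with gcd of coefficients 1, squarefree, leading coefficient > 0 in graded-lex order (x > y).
(a) The degree is 4 — the shape is more complex than any degree-3 curve.
(b) Observable constraints: one y-axis crossing is at y = 0; it meets the x-axis at x = 0 (among the integer gridlines).
(c) Solving for integer coefficients yields p as stated.

3*x^2*y^2 - 2*y^4 + 3*x^2 - x*y + 2*x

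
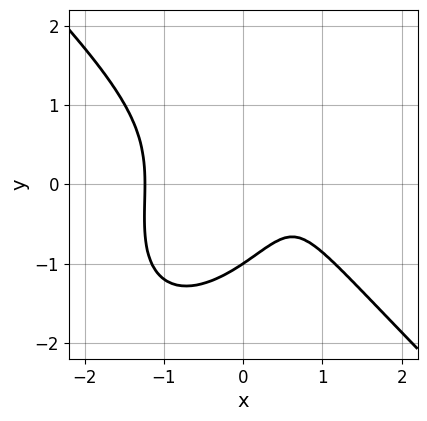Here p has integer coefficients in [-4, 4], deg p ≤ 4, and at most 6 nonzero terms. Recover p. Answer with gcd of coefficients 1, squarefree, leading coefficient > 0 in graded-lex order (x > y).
(a) The degree is 3 — a generic line meets the curve in up to 3 points.
(b) From the visible intercepts: it meets the y-axis at y = -1 (among the integer gridlines).
(c) Matching integer coefficients to the picture gives p.

3*x^3 - x*y^2 + 2*y^3 - 3*x + 2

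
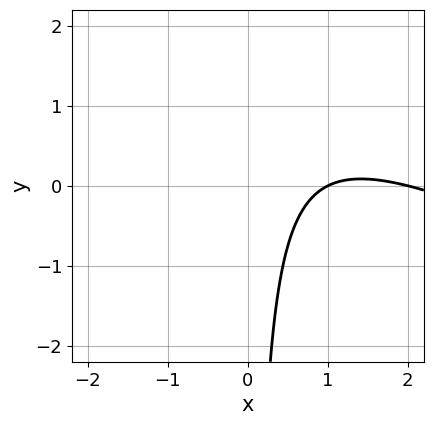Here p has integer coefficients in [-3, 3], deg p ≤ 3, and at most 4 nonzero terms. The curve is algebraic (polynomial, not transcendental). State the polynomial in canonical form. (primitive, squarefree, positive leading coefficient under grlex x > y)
deg p = 2. The shape is more complex than any degree-1 curve.
Against the integer gridlines: the curve avoids every integer y-axis point in the box; the x-axis gridline crossings are at x ∈ {1, 2}.
The integer polynomial consistent with all of this is the stated p.

x^2 + 2*x*y - 3*x + 2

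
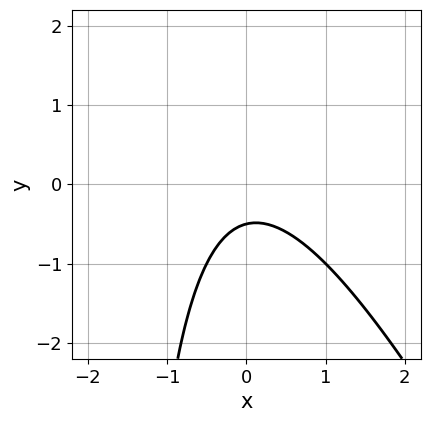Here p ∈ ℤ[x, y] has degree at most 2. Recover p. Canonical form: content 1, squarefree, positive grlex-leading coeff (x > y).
The degree is 2 — a generic line meets the curve in up to 2 points.
From the axis intercepts and sections: no x-intercept at any integer in the box.
Fitting integer coefficients to these (and the overall shape) gives p.

2*x^2 + x*y + 2*y + 1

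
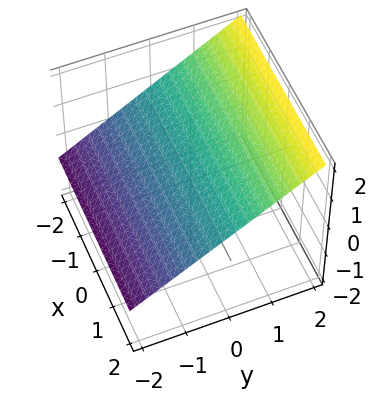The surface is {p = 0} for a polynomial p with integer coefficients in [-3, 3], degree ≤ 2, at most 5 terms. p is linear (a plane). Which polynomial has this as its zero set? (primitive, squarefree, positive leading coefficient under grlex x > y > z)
2*y - 3*z + 2

The degree is 1 — every cross-section is a straight line — this is a plane.
Observable constraints: the surface avoids every integer x-axis point in the box; it crosses the y-axis at the gridline y = -1.
Assembling these constraints gives the stated polynomial.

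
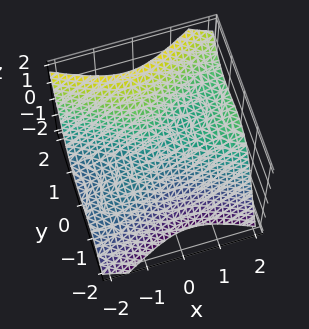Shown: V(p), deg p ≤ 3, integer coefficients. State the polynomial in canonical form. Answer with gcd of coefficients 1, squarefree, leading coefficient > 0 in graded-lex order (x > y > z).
x^3 - 2*x^2*z - 2*x*y^2 + 3*y^3 - z^3

First, the degree is 3 — no degree-2 surface has this shape.
Then, observable constraints: it meets the y-axis at y = 0 (among the integer gridlines); it crosses the x-axis at the gridline x = 0; it meets the z-axis at z = 0 (among the integer gridlines).
Finally, together with the visible shape, these determine p as stated.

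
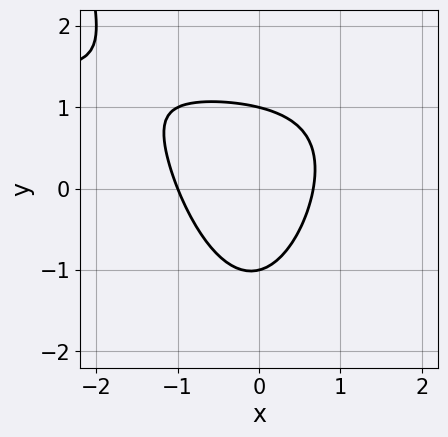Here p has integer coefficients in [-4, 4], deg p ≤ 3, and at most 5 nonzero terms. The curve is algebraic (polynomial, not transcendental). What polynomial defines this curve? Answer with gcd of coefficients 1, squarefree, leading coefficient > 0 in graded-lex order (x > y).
2*x^2*y - 3*x^2 - 2*y^2 - x + 2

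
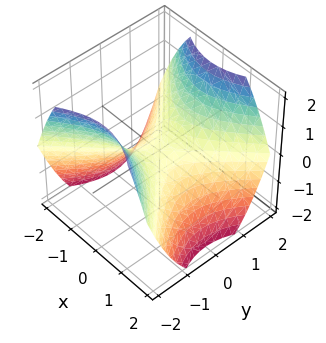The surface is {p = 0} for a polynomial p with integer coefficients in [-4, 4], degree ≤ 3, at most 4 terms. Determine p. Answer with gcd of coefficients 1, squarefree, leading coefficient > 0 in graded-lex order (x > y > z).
1. Degree: a saddle surface; a quadric, so deg p = 2.
2. Symmetries: it's symmetric under x → −x, forcing even powers of x; mirror symmetry y ↦ −y ⇒ only even powers of y.
3. From the visible intercepts: one y-axis crossing is at y = 0; it meets the x-axis at x = 0 (among the integer gridlines); it crosses the z-axis at the gridline z = 0.
4. Together with the visible shape, these determine p as stated.

2*x^2 - 2*y^2 + 3*z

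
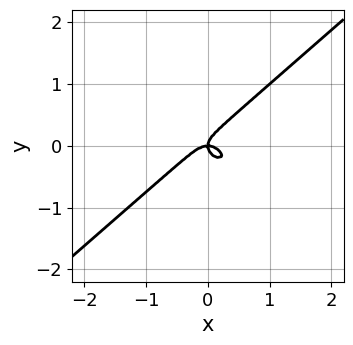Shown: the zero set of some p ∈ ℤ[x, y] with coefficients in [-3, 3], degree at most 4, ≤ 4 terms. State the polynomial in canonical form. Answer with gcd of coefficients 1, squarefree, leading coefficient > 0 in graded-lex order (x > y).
1. Degree: a generic line meets the curve in up to 3 points, so deg p = 3.
2. From the visible intercepts: it crosses the x-axis at the gridline x = 0; it meets the y-axis at y = 0 (among the integer gridlines).
3. Solving for integer coefficients yields p as stated.

2*x^3 - 3*y^3 + x*y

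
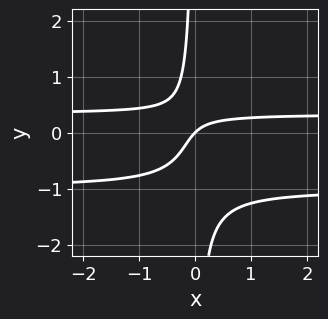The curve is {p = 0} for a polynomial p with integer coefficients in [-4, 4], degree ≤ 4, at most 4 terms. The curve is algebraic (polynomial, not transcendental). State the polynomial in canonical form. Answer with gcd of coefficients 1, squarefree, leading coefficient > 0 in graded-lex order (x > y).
3*x*y^2 + 2*x*y - x + y

First, the degree is 3 — the shape is more complex than any degree-2 curve.
Then, reading off the gridlines: it meets the x-axis at x = 0 (among the integer gridlines); it meets the y-axis at y = 0 (among the integer gridlines).
Finally, fitting integer coefficients to these (and the overall shape) gives p.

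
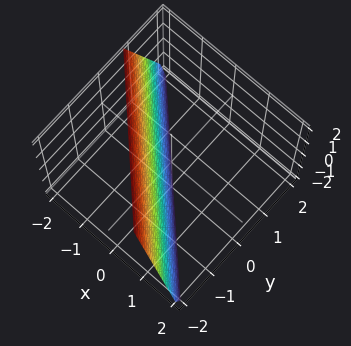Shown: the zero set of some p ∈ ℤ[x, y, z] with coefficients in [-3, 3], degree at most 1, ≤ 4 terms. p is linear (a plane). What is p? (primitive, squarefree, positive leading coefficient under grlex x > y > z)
3*x + 3*y + z + 2

deg p = 1. The surface is flat (a plane).
Checking where it meets the axes: it crosses the z-axis at the gridline z = -2.
Solving for integer coefficients yields p as stated.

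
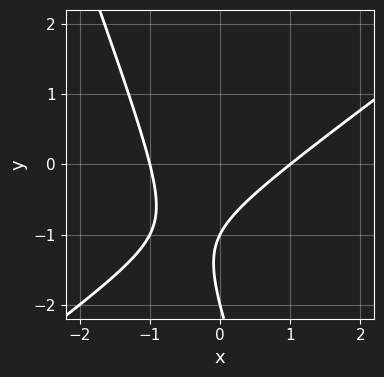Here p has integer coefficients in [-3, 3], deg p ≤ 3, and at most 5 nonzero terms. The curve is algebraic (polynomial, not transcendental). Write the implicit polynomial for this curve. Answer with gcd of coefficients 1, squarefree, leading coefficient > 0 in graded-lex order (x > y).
2*x^2 - 2*x*y - y^2 - 3*y - 2

deg p = 2. The shape is more complex than any degree-1 curve.
From the axis intercepts and sections: among the integer gridlines, it crosses the y-axis at y ∈ {-2, -1}; the x-axis gridline crossings are at x ∈ {-1, 1}.
Matching integer coefficients to the picture gives p.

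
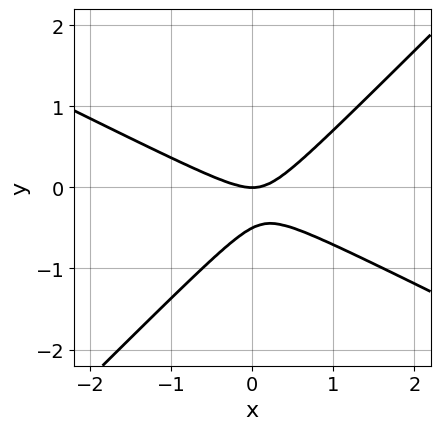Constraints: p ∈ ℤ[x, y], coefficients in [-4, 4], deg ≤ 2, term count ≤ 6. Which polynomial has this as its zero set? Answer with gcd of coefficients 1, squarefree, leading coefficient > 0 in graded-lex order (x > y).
x^2 + x*y - 2*y^2 - y

1. Degree: a generic line meets the curve in up to 2 points, so deg p = 2.
2. Against the integer gridlines: it crosses the y-axis at the gridline y = 0; it crosses the x-axis at the gridline x = 0.
3. The integer polynomial consistent with all of this is the stated p.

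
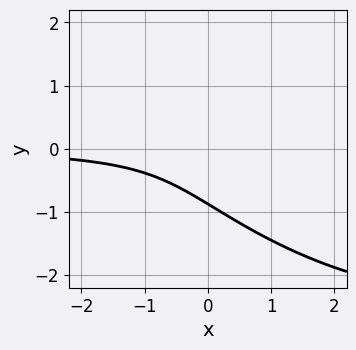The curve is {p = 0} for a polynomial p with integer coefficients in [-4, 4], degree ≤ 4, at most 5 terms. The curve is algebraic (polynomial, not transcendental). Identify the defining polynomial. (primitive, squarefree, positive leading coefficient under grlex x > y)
x^2*y + 2*x*y^2 + 3*y^3 - 3*x*y + 2

(a) Degree: a generic line meets the curve in up to 3 points, so deg p = 3.
(b) Observable constraints: the curve avoids every integer x-axis point in the box.
(c) Solving for integer coefficients yields p as stated.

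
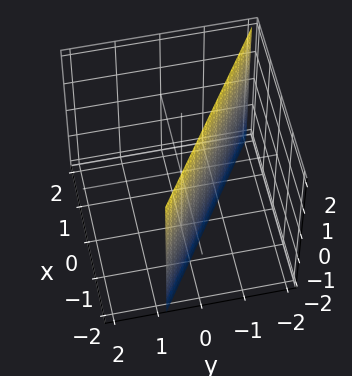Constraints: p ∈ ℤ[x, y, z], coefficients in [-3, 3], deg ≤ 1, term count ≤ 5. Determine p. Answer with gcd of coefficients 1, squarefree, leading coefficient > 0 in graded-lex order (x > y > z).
2*x + 3*y + 2

(a) Degree: the surface is flat (a plane), so deg p = 1.
(b) Reading off the gridlines: it meets the x-axis at x = -1 (among the integer gridlines); the surface avoids every integer z-axis point in the box.
(c) The integer polynomial consistent with all of this is the stated p.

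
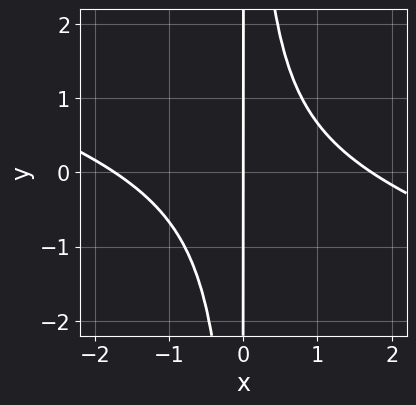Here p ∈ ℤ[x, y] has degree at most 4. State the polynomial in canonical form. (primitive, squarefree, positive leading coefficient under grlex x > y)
x^3 + 3*x^2*y - 3*x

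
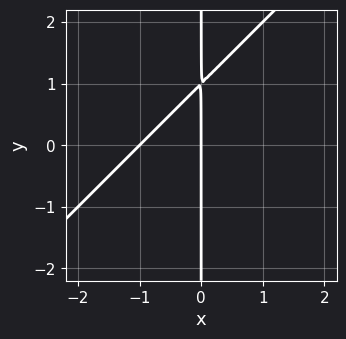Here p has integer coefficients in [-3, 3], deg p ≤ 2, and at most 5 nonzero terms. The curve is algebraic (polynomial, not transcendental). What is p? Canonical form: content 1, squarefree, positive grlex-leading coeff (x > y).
1. deg p = 2. No degree-1 curve has this shape.
2. Against the integer gridlines: every point of the y-axis in the box is on the curve; among the integer gridlines, it crosses the x-axis at x ∈ {-1, 0}.
3. Assembling these constraints gives the stated polynomial.

x^2 - x*y + x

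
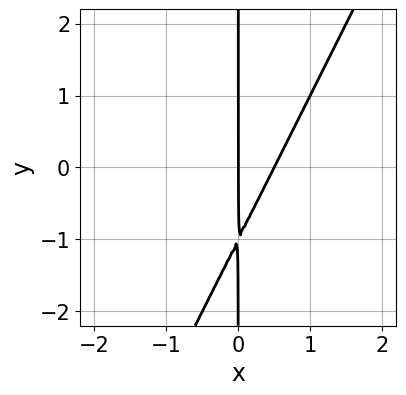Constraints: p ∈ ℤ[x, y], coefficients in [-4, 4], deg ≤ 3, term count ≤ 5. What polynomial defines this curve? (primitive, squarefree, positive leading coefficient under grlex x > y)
2*x^2 - x*y - x

1. deg p = 2.
2. Against the integer gridlines: every point of the y-axis in the box is on the curve; one x-axis crossing is at x = 0.
3. Solving for integer coefficients yields p as stated.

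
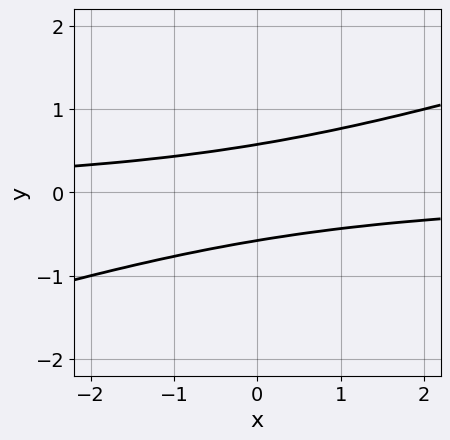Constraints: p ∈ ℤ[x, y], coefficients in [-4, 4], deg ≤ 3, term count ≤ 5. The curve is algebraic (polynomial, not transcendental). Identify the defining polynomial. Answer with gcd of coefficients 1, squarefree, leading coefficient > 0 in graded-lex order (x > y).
x*y - 3*y^2 + 1

First, deg p = 2.
Next, against the integer gridlines: the curve avoids every integer x-axis point in the box.
Finally, putting this together gives p.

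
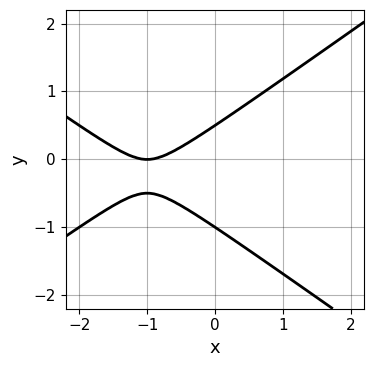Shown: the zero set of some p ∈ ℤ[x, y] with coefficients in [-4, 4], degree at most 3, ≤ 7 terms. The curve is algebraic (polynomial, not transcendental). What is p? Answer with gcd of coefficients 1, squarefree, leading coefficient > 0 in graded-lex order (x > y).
x^2 - 2*y^2 + 2*x - y + 1

(a) The degree is 2 — no degree-1 curve has this shape.
(b) Checking where it meets the axes: it crosses the x-axis at the gridline x = -1; it crosses the y-axis at the gridline y = -1.
(c) Solving for integer coefficients yields p as stated.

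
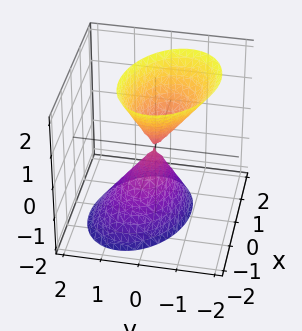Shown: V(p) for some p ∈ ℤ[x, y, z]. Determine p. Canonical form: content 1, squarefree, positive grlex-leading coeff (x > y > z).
1. I count 2 distinct pieces. Treating them together as one polynomial.
2. Degree: the shape is more complex than any degree-1 surface, so deg p = 2.
3. Checking where it meets the axes: one x-axis crossing is at x = 0; it meets the y-axis at y = 0 (among the integer gridlines); it crosses the z-axis at the gridline z = 0.
4. Assembling these constraints gives the stated polynomial.

2*x^2 + x*y + 3*y^2 + y*z - z^2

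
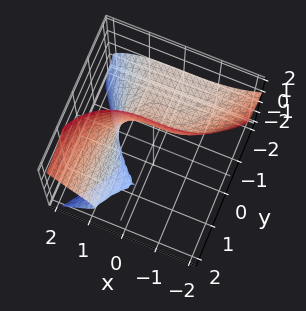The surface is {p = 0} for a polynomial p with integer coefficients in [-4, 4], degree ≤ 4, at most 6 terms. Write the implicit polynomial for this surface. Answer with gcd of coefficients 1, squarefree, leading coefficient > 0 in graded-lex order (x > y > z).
x^3 + y^2*z - y*z^2 - 3*y*z - 1

The degree is 3 — no degree-2 surface has this shape.
From the visible intercepts: it misses every integer gridline on the y-axis; it crosses the x-axis at the gridline x = 1.
The integer polynomial consistent with all of this is the stated p.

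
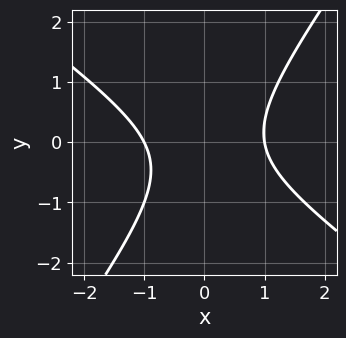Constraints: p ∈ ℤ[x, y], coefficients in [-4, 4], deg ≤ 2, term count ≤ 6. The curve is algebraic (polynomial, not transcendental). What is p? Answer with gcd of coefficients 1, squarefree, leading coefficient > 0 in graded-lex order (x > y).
deg p = 2. The shape is more complex than any degree-1 curve.
Against the integer gridlines: no y-intercept at any integer in the box; the x-axis gridline crossings are at x ∈ {-1, 1}.
Together with the visible shape, these determine p as stated.

3*x^2 + 2*x*y - 3*y^2 - y - 3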